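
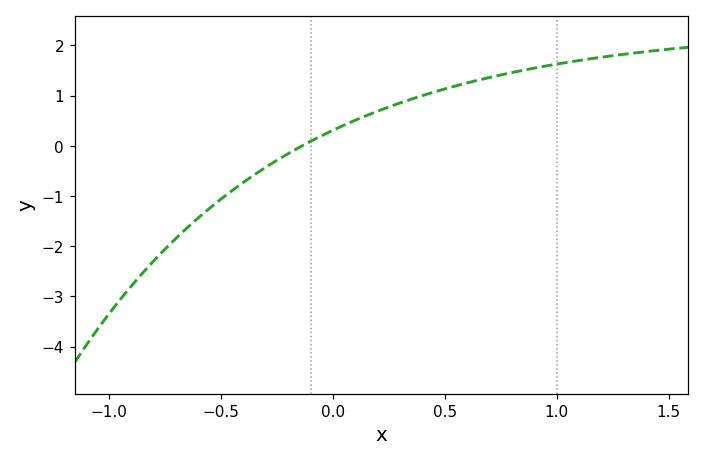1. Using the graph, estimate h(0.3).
0.9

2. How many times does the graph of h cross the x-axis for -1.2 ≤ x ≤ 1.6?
1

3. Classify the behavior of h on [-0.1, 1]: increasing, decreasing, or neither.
increasing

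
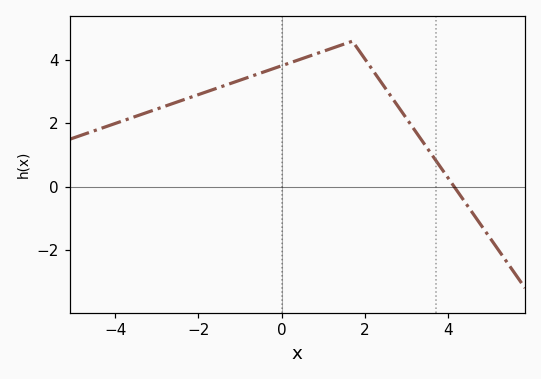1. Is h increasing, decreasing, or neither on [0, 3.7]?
neither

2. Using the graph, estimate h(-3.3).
2.4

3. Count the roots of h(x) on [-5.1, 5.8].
1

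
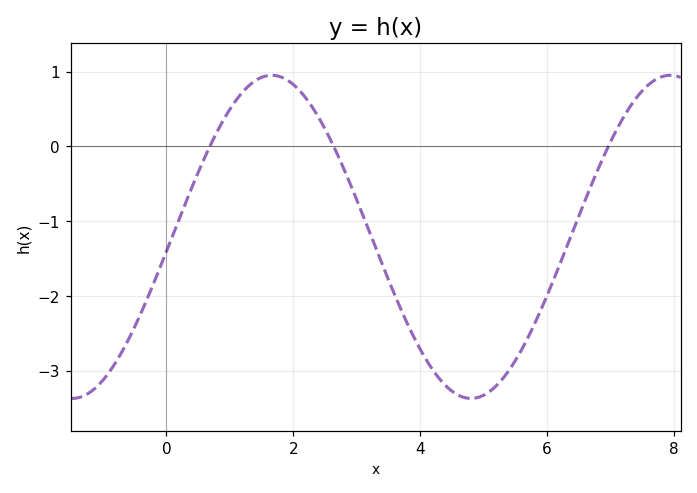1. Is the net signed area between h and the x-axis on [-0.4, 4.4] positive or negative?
negative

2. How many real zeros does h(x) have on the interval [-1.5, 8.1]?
3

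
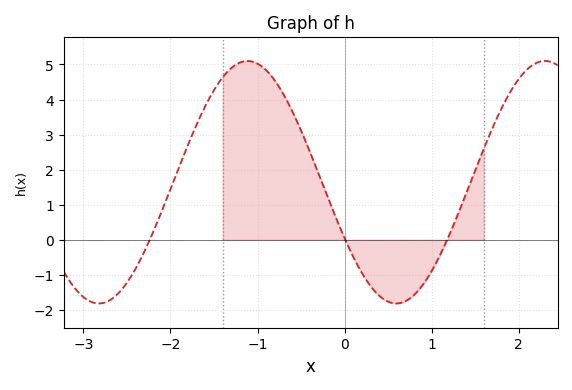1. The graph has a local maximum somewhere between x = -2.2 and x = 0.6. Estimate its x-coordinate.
-1.12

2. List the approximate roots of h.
-2.24, 0.007, 1.18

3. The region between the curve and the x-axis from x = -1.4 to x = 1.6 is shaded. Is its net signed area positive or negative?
positive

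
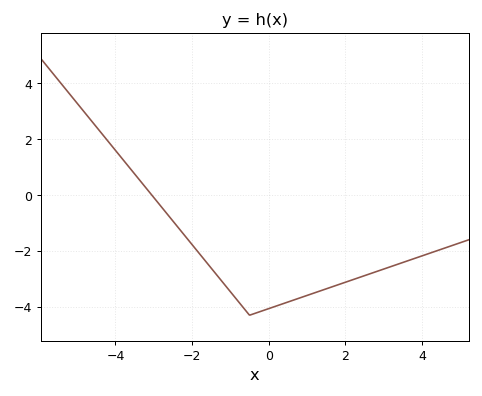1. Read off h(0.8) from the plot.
-3.6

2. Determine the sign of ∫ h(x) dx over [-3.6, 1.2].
negative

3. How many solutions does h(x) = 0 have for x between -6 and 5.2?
1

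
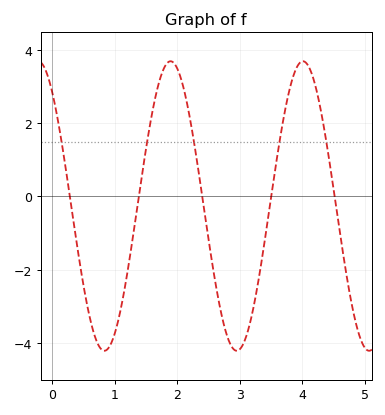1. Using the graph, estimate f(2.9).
-4.2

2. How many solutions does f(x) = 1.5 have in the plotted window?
5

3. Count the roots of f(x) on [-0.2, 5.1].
5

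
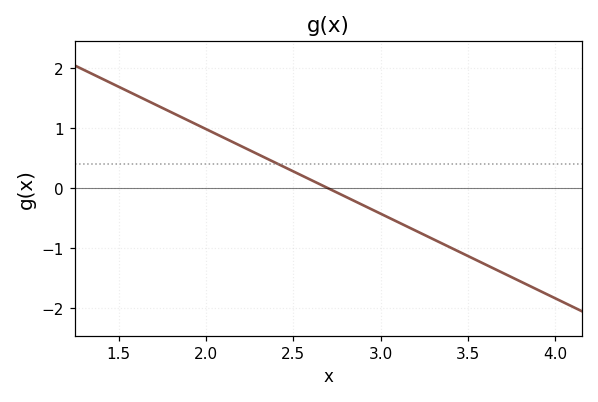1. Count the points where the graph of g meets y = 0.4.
1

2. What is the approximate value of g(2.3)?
0.564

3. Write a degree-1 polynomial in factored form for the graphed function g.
y = -1.41(x - 2.7)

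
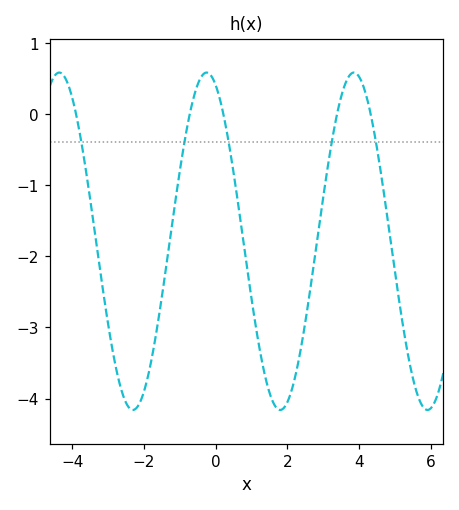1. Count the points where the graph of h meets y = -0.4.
5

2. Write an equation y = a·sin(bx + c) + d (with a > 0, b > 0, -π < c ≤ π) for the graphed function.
y = 2.37sin(1.53x + 1.96) - 1.79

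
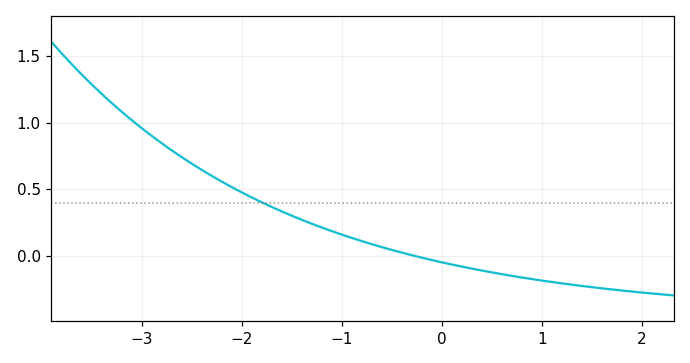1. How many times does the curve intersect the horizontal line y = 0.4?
1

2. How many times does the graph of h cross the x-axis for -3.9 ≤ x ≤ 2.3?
1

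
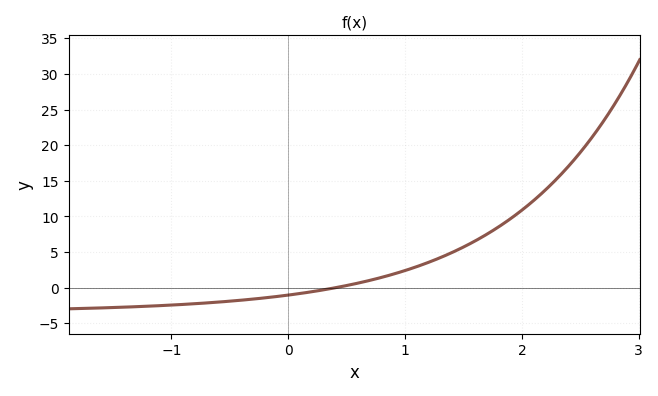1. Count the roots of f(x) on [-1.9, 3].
1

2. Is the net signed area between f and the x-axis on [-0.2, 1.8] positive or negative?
positive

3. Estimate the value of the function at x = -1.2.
-2.59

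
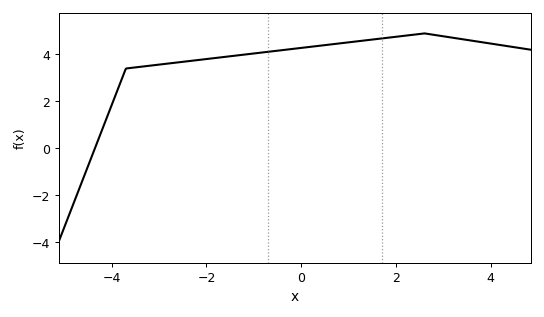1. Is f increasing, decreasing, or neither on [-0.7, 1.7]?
increasing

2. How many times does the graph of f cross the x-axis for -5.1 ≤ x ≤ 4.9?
1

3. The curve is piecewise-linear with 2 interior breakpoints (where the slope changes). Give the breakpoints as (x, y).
(-3.7, 3.4); (2.6, 4.9)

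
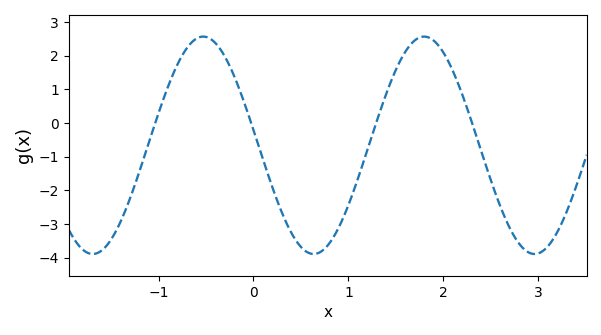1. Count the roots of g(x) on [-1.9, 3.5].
4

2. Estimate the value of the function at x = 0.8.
-3.57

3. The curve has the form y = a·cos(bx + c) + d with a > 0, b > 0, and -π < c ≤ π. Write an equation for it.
y = 3.23cos(2.7x + 1.43) - 0.66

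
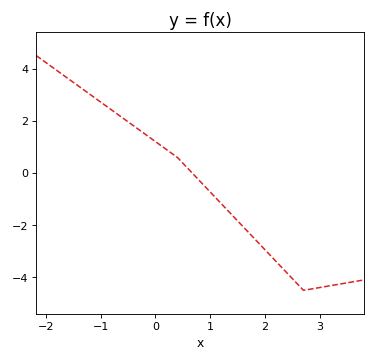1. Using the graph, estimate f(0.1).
1.05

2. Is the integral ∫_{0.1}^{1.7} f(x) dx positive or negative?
negative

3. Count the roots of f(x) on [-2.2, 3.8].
1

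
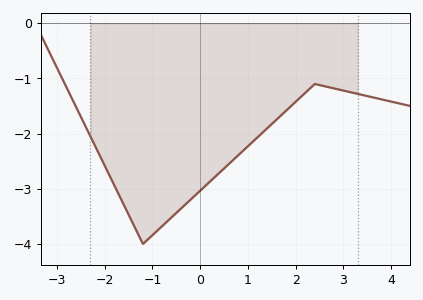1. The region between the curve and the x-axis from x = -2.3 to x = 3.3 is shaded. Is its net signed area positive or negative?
negative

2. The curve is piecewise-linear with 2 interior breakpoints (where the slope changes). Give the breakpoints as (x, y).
(-1.2, -4); (2.4, -1.1)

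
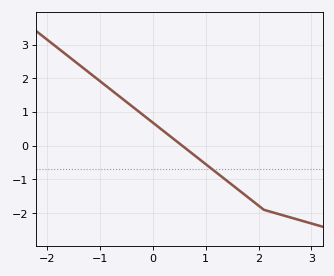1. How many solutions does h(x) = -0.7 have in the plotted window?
1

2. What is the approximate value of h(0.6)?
-0.053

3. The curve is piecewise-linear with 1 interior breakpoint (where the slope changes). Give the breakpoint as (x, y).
(2.1, -1.9)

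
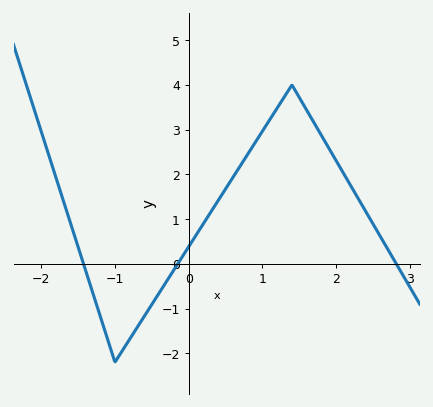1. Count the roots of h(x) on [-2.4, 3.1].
3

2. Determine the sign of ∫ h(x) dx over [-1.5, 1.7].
positive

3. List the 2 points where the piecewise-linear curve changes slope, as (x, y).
(-1, -2.2); (1.4, 4)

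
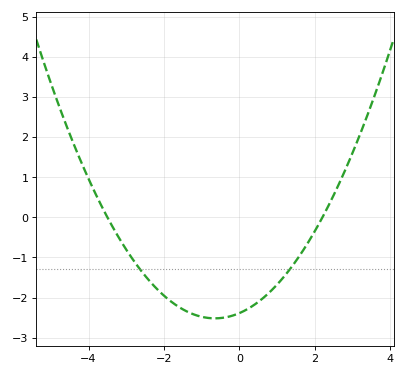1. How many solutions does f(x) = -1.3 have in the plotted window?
2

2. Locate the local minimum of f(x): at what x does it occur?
-0.65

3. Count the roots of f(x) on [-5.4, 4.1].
2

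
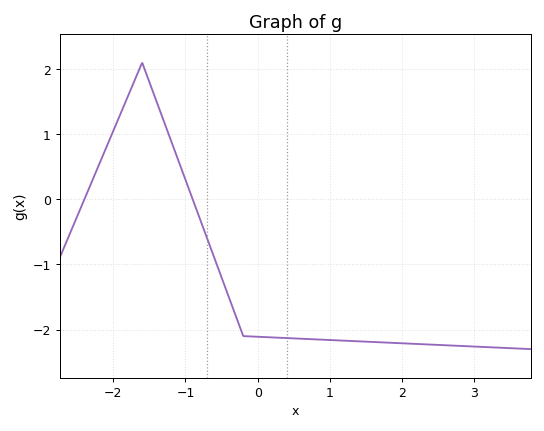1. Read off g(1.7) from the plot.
-2.2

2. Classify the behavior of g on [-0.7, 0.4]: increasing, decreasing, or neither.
decreasing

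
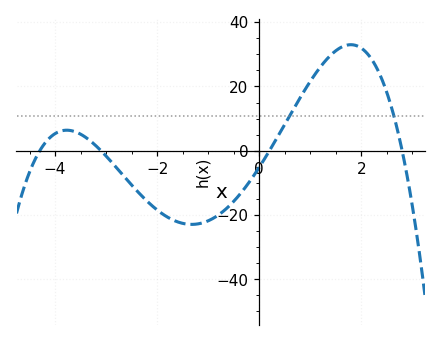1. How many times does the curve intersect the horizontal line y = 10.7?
2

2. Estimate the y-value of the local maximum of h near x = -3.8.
6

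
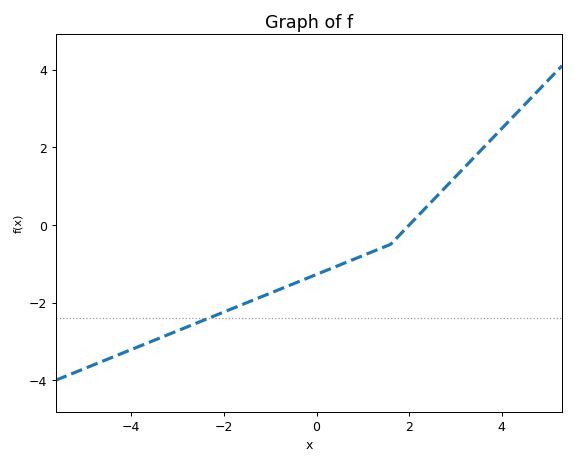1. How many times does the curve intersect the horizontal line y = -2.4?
1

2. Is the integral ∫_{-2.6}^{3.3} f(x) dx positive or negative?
negative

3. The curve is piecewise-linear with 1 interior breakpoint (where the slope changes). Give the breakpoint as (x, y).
(1.6, -0.5)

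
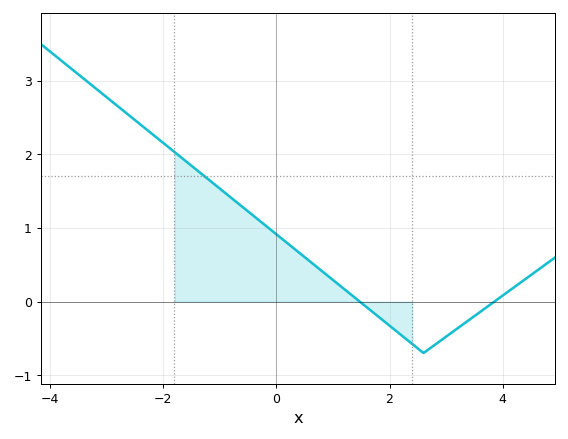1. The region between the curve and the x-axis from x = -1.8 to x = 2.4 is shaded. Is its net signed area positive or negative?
positive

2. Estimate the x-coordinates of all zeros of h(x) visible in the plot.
1.4, 3.8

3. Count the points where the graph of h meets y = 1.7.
1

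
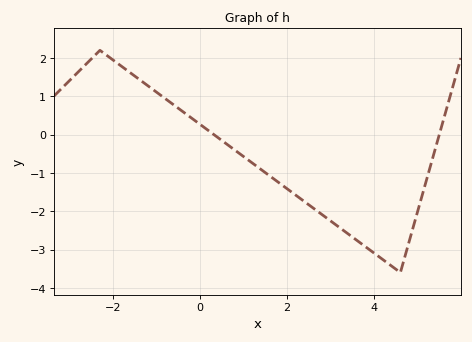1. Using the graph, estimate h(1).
-0.574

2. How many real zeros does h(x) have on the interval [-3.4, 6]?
2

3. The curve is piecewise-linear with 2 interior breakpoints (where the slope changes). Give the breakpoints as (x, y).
(-2.3, 2.2); (4.6, -3.6)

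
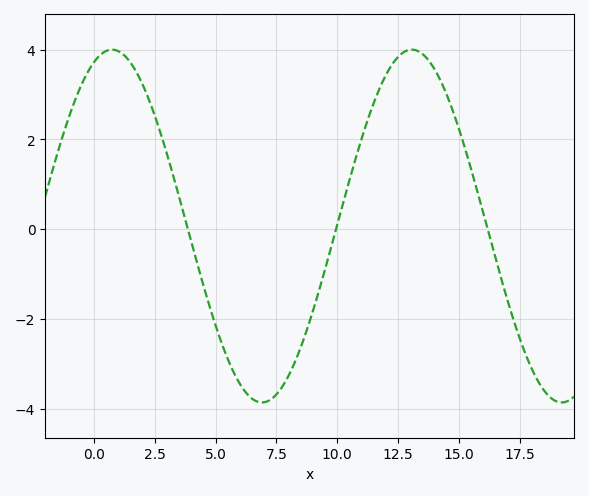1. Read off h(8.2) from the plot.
-3.04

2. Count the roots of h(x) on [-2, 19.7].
3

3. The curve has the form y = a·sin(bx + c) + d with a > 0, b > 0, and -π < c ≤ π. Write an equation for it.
y = 3.93sin(0.51x + 1.19) + 0.07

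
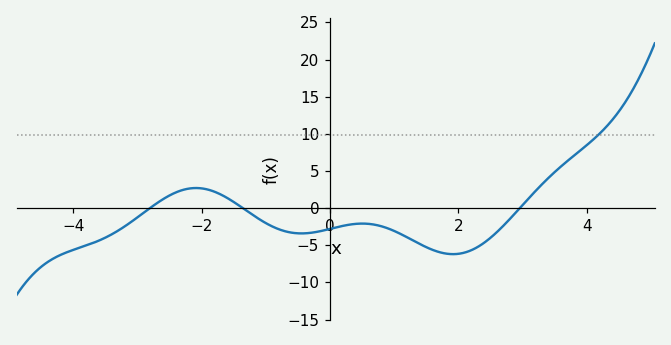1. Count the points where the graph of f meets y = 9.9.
1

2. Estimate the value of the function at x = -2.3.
2.5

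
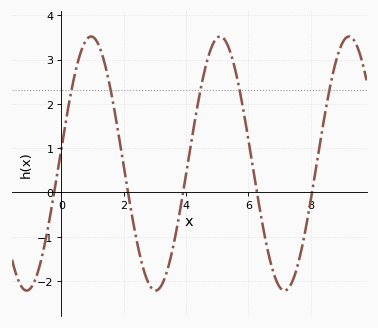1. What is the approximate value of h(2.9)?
-2.2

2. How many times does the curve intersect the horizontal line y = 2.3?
5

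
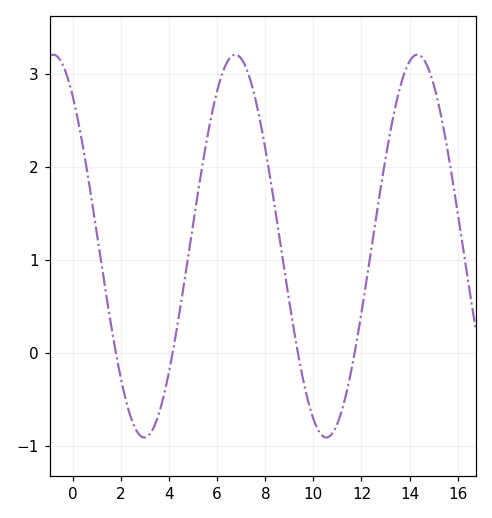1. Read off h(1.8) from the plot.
-0.02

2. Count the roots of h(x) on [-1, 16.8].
4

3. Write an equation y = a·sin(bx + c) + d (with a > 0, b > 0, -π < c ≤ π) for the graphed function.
y = 2.06sin(0.83x + 2.25) + 1.15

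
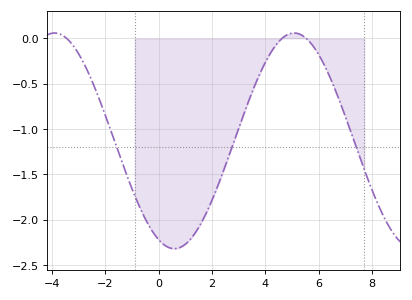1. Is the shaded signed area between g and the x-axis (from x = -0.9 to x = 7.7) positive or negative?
negative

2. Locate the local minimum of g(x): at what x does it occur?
0.584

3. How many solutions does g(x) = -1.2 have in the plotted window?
3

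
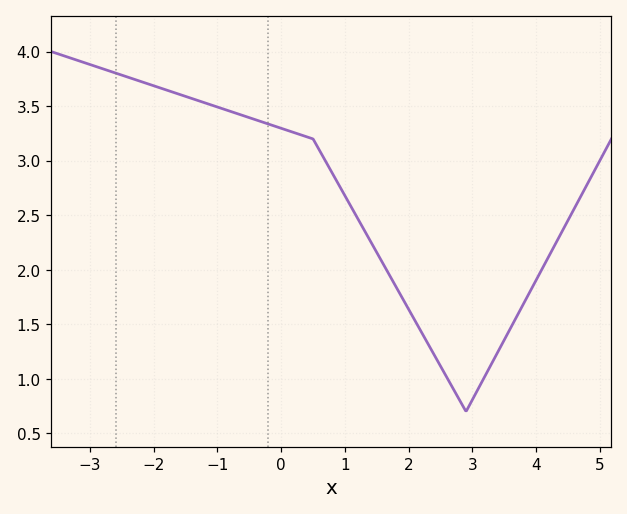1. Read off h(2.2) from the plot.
1.43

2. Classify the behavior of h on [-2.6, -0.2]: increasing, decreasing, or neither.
decreasing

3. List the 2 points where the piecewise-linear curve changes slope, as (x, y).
(0.5, 3.2); (2.9, 0.7)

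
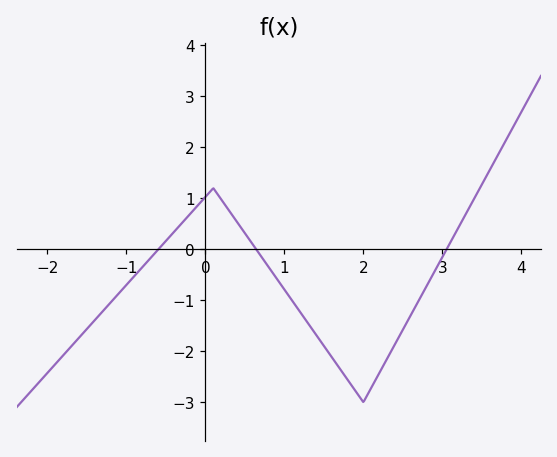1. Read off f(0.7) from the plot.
-0.126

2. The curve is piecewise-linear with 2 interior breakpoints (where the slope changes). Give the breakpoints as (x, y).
(0.1, 1.2); (2, -3)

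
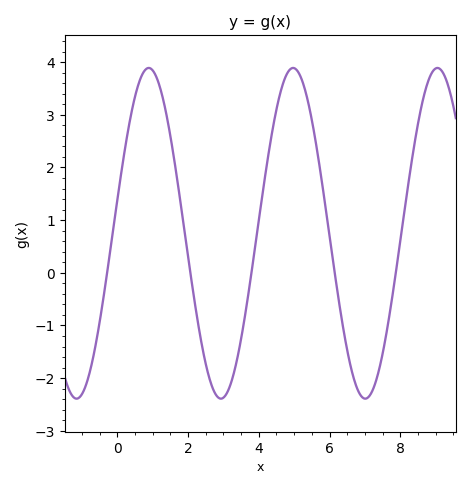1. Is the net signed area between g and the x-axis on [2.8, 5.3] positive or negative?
positive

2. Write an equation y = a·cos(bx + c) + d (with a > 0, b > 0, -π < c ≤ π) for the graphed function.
y = 3.14cos(1.5x - 1.4) + 0.75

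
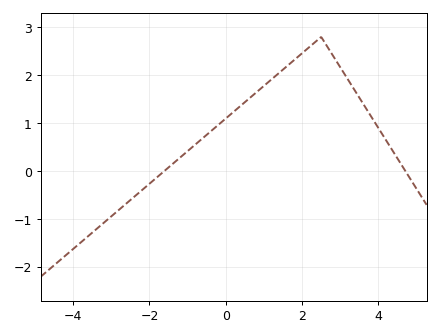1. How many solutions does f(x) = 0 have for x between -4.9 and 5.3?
2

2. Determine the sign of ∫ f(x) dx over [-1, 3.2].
positive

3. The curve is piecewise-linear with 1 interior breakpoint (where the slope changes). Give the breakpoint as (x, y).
(2.5, 2.8)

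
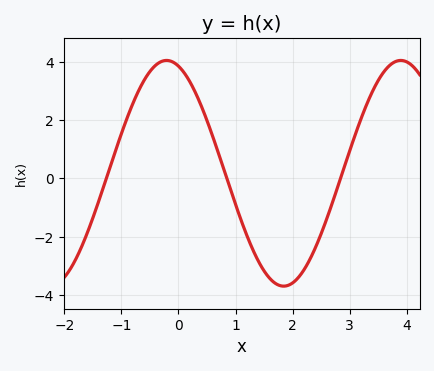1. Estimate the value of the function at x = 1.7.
-3.6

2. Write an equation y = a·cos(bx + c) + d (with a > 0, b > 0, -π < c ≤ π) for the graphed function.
y = 3.87cos(1.5x + 0.32) + 0.17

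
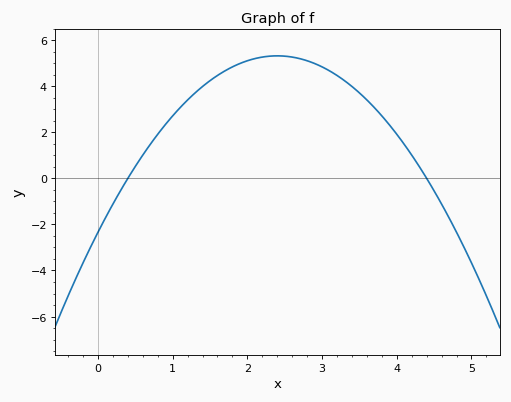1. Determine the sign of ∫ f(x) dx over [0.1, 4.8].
positive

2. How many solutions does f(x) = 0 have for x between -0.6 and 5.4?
2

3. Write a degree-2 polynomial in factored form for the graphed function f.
y = -1.33(x - 0.4)(x - 4.4)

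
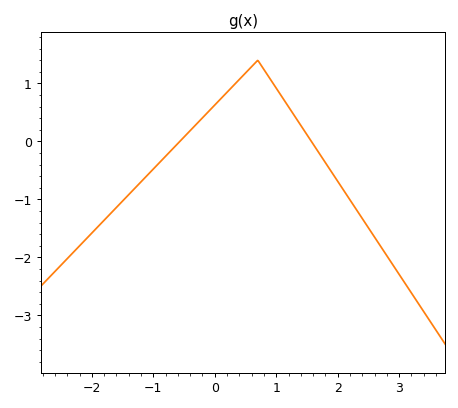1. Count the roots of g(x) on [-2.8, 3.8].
2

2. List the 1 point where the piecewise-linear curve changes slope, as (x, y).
(0.7, 1.4)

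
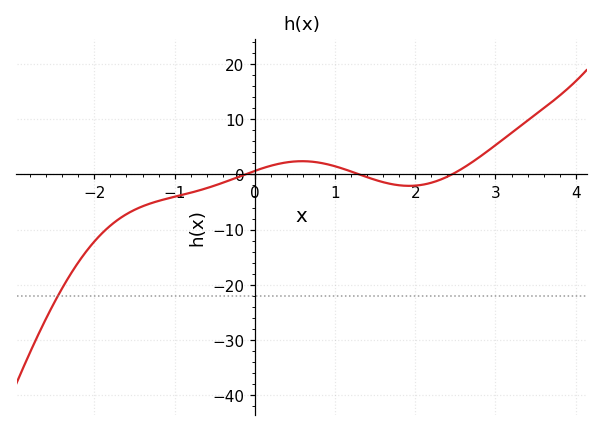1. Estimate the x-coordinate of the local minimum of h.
1.92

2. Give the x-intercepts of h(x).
-0.12, 1.3, 2.46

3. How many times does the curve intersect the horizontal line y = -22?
1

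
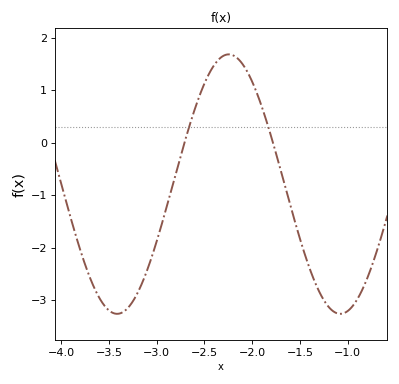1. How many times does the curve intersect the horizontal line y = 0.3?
2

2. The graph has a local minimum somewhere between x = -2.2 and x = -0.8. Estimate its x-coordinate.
-1.08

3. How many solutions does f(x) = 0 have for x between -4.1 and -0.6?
2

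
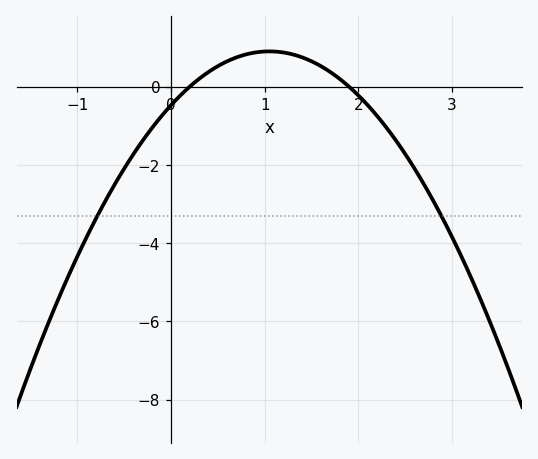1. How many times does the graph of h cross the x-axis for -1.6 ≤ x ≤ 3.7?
2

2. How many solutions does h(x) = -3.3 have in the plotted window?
2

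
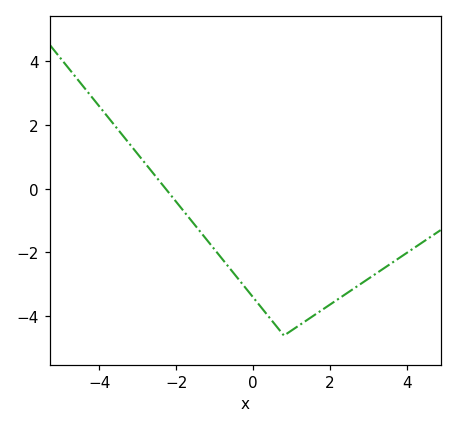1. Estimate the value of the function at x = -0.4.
-2.81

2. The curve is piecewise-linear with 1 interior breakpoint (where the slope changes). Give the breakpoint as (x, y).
(0.8, -4.6)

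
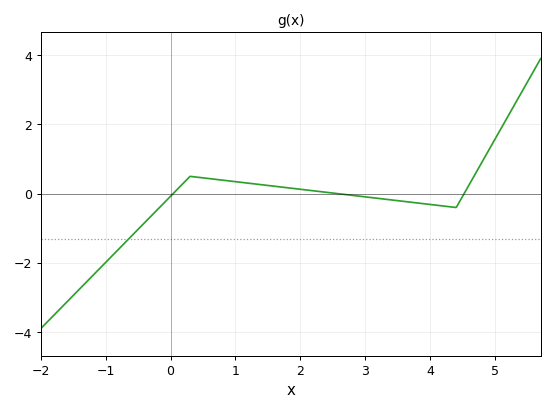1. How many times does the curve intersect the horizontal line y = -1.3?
1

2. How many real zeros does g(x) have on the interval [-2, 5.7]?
3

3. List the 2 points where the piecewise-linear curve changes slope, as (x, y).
(0.3, 0.5); (4.4, -0.4)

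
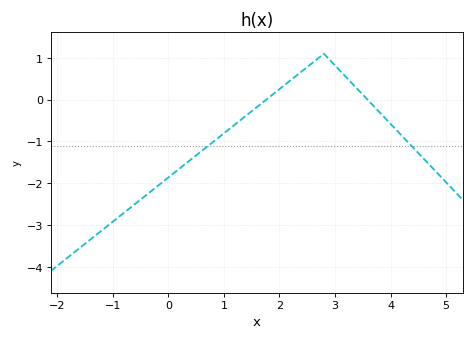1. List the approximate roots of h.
1.76, 3.59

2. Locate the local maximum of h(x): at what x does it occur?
2.8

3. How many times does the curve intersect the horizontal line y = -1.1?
2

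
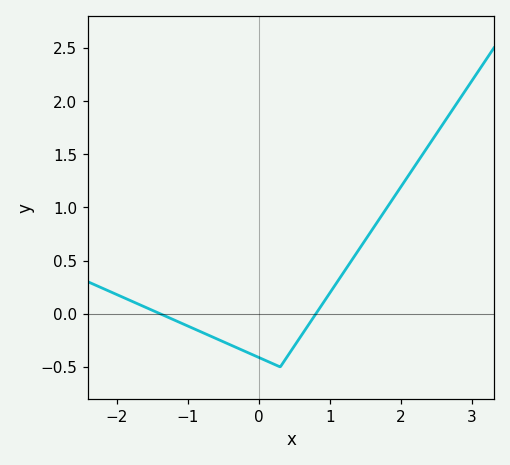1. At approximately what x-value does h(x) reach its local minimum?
0.3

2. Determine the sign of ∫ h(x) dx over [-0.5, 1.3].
negative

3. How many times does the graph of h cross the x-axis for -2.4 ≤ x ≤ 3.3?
2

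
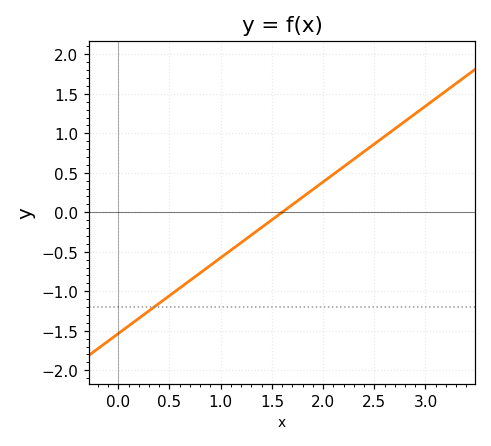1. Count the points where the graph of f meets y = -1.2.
1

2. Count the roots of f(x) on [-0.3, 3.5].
1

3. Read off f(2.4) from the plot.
0.75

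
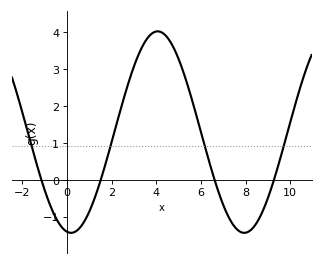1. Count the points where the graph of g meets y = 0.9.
4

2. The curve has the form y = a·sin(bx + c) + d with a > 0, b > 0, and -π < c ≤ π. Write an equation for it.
y = 2.73sin(0.81x - 1.72) + 1.29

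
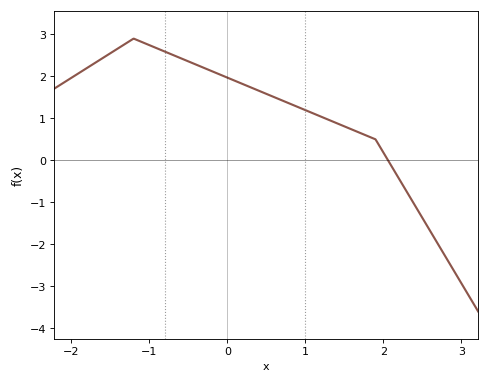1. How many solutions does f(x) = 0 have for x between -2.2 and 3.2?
1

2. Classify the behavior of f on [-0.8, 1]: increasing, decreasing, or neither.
decreasing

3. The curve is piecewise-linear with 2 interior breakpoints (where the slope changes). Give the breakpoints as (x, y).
(-1.2, 2.9); (1.9, 0.5)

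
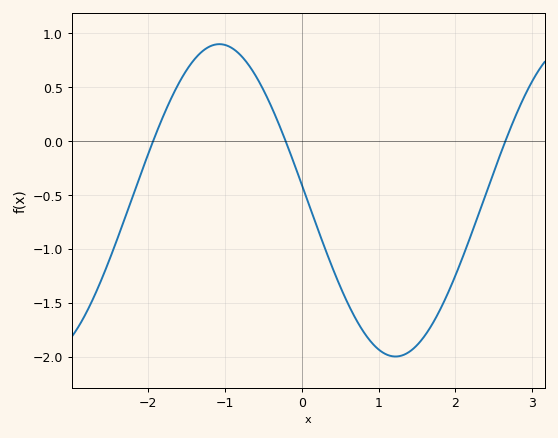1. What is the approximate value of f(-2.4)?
-0.905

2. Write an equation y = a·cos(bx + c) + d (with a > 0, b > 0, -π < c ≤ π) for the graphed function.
y = 1.45cos(1.37x + 1.47) - 0.55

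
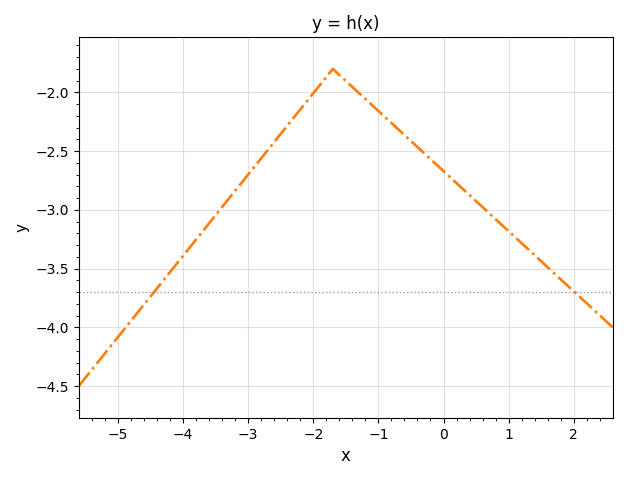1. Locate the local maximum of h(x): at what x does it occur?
-1.7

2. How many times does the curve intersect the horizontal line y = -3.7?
2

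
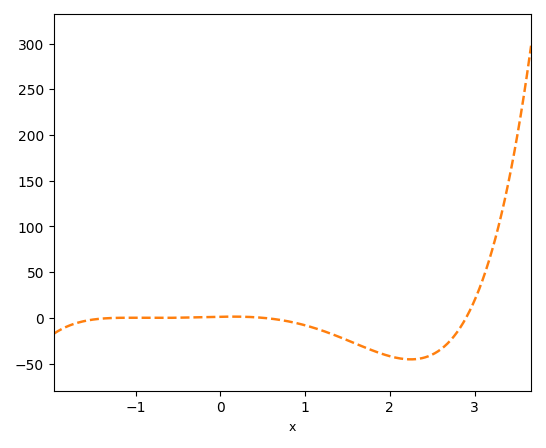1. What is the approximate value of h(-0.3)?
0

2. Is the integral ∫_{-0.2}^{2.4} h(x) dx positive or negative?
negative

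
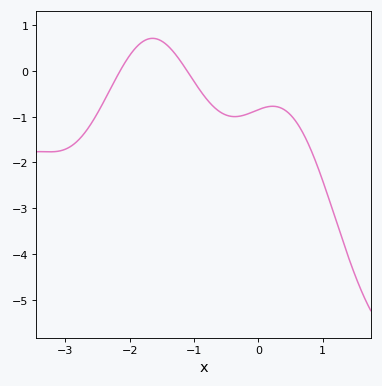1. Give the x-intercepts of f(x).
-2.15, -1.11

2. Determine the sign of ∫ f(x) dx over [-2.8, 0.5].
negative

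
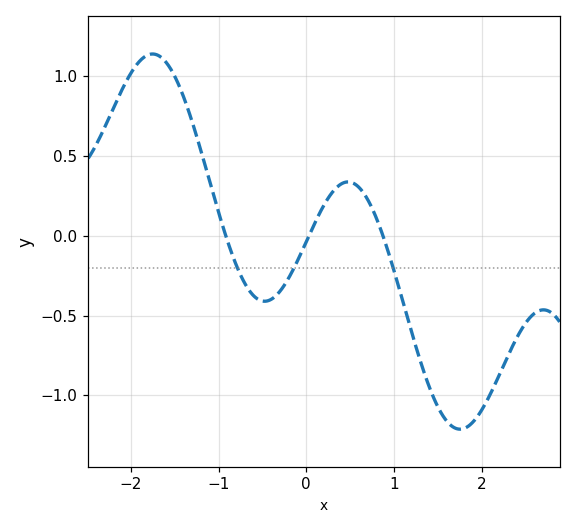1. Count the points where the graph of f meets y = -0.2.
3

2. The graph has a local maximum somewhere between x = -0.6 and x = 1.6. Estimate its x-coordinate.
0.475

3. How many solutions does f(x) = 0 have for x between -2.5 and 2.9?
3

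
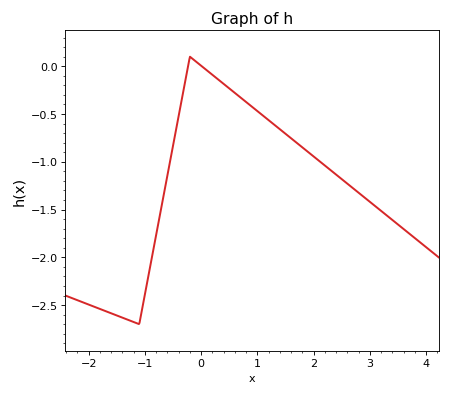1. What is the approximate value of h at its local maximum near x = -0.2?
0.1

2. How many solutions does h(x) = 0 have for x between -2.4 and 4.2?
2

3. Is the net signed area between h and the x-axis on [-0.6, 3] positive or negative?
negative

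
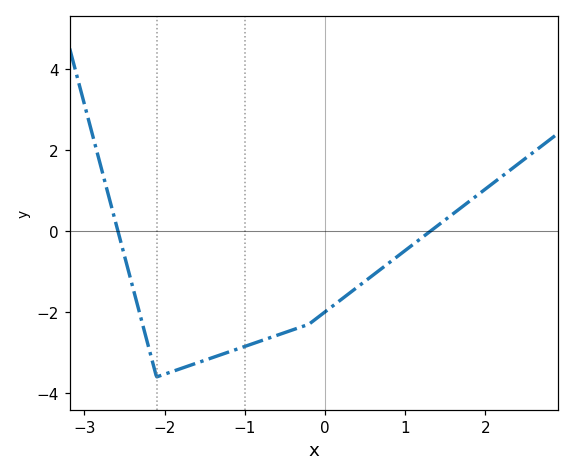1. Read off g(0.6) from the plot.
-1.09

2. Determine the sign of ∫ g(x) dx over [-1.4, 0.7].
negative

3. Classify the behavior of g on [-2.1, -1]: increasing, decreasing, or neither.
increasing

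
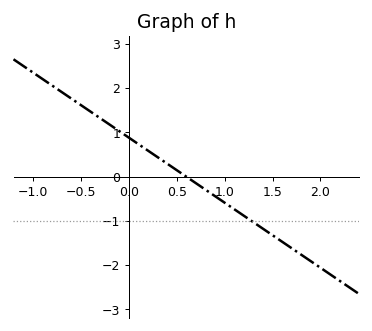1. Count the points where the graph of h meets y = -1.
1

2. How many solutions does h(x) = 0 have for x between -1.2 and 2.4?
1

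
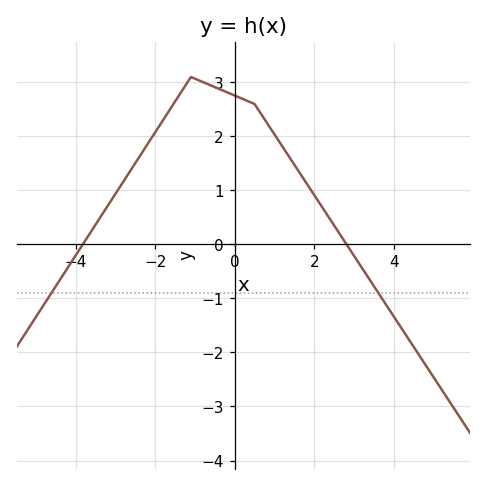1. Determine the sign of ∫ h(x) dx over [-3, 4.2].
positive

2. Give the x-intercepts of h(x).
-3.8, 2.8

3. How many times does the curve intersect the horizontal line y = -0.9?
2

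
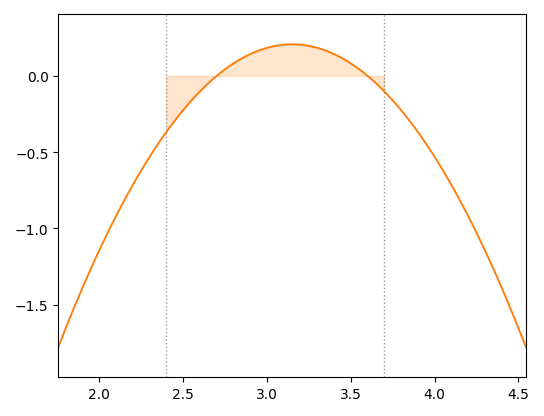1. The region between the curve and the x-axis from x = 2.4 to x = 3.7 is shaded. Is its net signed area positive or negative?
positive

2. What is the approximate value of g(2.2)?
-0.714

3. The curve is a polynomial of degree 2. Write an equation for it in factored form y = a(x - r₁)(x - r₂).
y = -1.02(x - 2.7)(x - 3.6)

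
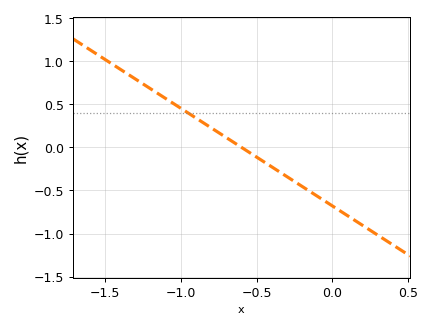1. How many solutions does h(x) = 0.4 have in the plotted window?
1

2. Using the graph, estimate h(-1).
0.45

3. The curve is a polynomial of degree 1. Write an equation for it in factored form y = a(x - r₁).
y = -1.13(x + 0.6)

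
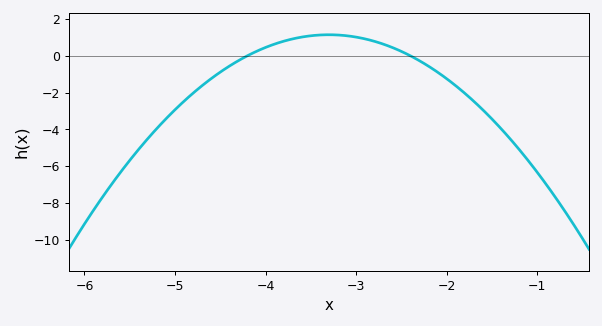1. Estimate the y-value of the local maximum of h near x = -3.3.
1.14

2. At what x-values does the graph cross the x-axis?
-4.2, -2.4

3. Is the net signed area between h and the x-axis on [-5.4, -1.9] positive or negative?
negative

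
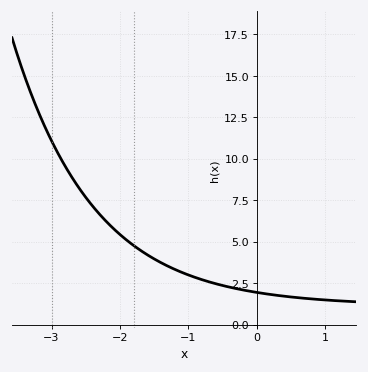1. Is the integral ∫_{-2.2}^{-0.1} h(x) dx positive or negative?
positive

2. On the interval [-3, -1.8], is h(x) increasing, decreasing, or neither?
decreasing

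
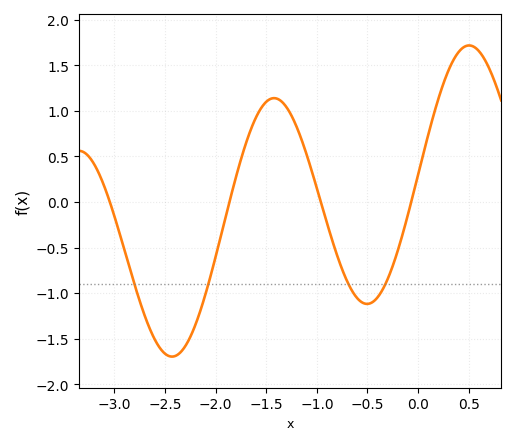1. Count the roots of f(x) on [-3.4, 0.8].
4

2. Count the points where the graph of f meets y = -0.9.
4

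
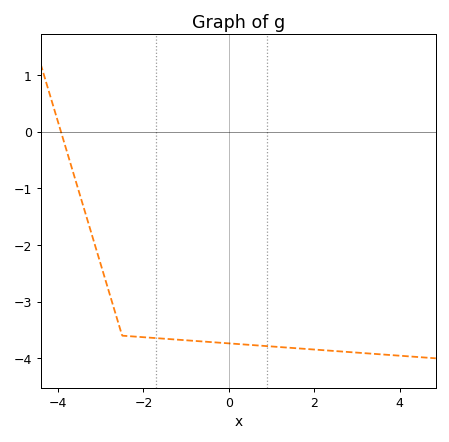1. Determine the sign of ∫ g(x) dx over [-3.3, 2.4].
negative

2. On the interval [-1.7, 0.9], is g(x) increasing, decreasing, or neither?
decreasing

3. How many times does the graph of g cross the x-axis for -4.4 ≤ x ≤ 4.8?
1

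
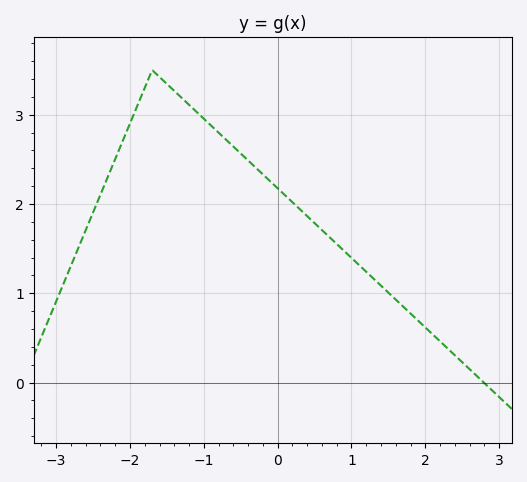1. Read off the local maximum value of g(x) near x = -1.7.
3.5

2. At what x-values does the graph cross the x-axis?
2.79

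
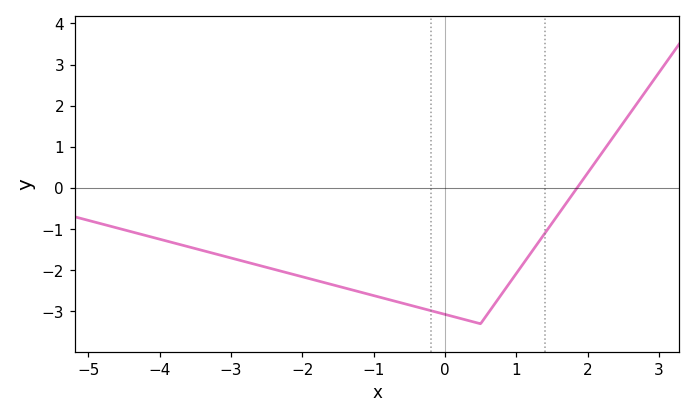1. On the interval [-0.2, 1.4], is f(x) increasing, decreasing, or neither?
neither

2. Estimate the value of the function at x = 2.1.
0.606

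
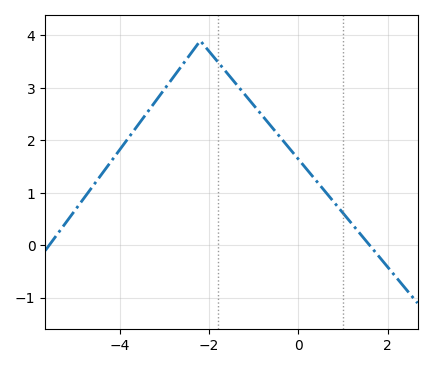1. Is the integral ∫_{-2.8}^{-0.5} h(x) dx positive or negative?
positive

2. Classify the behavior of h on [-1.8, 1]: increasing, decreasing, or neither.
decreasing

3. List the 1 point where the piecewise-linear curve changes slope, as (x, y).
(-2.2, 3.9)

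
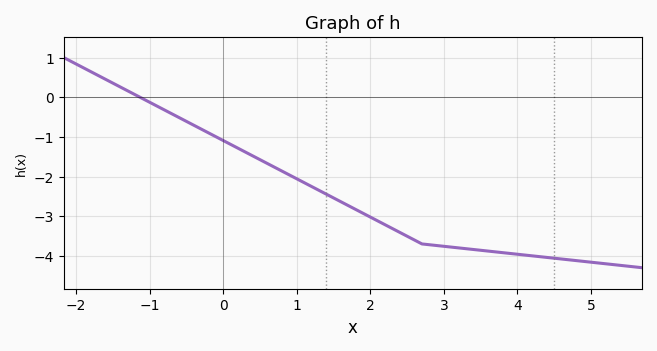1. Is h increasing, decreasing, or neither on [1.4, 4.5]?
decreasing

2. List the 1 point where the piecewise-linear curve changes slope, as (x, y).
(2.7, -3.7)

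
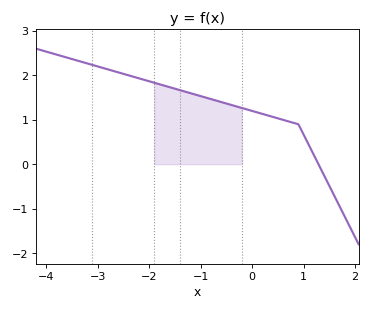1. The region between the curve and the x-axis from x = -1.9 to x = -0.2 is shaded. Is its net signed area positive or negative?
positive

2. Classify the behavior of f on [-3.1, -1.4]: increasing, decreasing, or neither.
decreasing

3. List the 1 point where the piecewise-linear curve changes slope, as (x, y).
(0.9, 0.9)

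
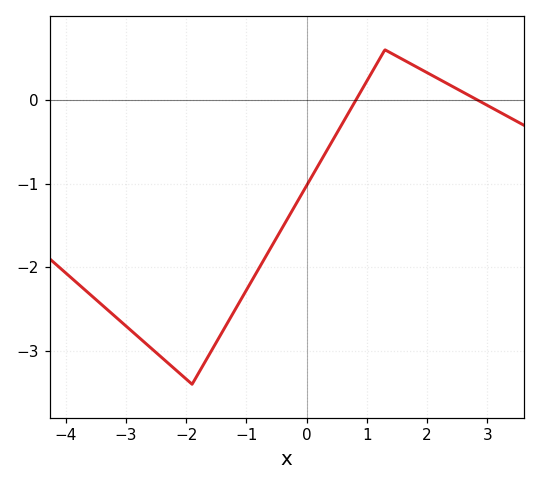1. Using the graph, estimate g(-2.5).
-3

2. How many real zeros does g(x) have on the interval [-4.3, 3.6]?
2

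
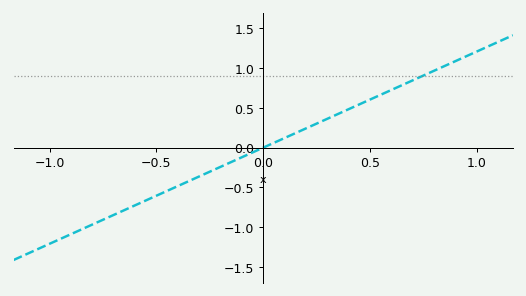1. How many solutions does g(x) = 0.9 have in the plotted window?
1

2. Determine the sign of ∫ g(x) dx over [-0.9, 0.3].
negative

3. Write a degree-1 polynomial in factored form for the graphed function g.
y = 1.21(x - 0)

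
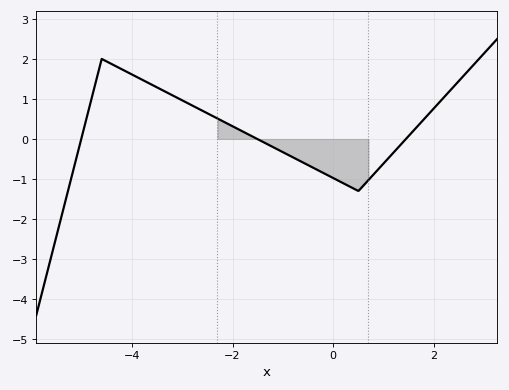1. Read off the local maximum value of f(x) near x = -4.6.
2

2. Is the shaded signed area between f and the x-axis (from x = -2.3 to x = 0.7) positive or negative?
negative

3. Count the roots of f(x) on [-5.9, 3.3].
3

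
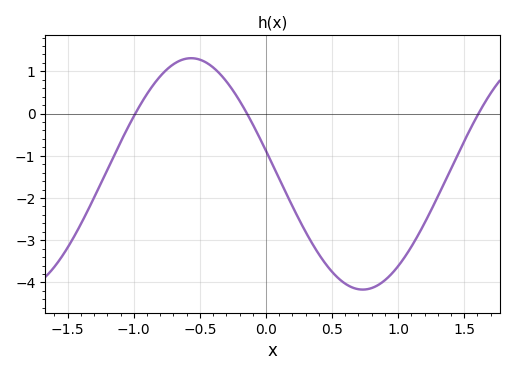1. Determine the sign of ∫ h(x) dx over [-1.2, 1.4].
negative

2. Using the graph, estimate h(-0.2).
0.3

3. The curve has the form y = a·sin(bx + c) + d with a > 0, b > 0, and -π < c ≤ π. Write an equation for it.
y = 2.74sin(2.4x + 2.9) - 1.43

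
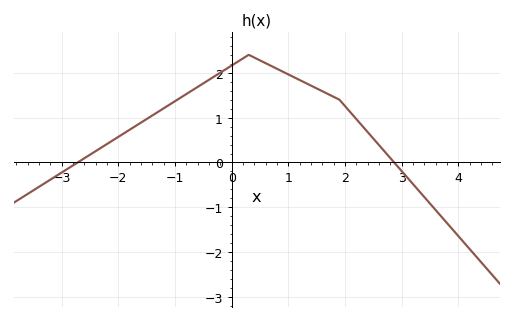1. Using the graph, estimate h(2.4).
0.675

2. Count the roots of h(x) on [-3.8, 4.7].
2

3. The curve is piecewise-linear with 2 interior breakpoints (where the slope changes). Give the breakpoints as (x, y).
(0.3, 2.4); (1.9, 1.4)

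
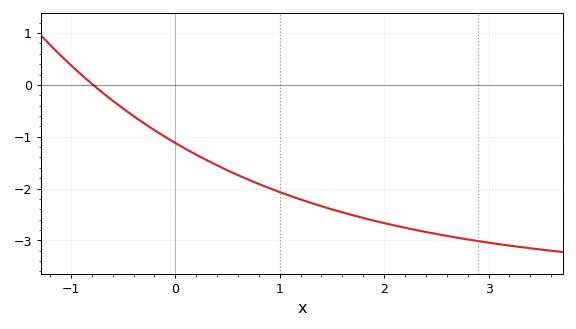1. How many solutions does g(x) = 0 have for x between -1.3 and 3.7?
1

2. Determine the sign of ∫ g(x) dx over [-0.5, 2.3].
negative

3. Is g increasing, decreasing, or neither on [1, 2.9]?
decreasing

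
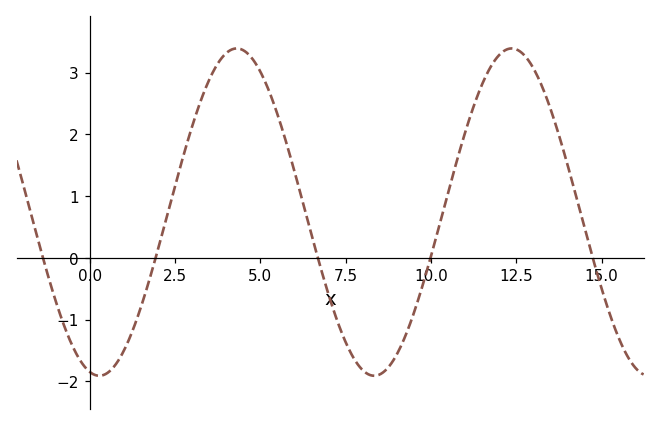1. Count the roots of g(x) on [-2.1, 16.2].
5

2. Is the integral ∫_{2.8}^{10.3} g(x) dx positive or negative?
positive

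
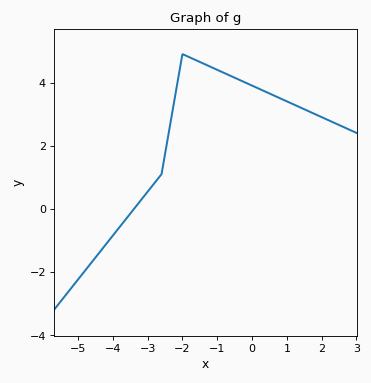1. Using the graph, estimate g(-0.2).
4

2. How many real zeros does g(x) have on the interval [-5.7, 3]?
1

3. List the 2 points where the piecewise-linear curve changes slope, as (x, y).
(-2.6, 1.1); (-2, 4.9)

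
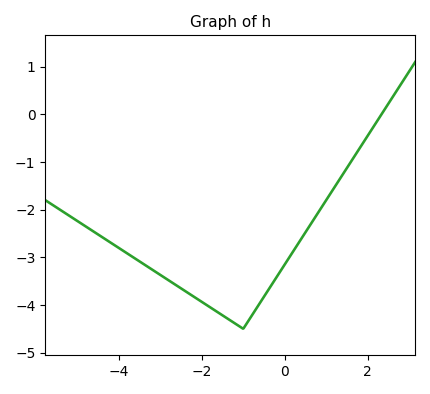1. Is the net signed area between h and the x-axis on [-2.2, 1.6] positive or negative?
negative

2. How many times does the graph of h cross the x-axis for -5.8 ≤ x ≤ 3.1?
1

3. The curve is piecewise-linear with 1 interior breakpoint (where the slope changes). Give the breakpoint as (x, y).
(-1, -4.5)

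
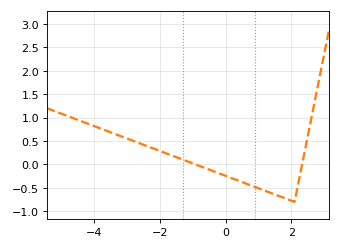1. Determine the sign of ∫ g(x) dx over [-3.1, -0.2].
positive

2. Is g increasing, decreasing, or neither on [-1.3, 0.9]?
decreasing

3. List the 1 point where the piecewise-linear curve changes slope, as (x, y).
(2.1, -0.8)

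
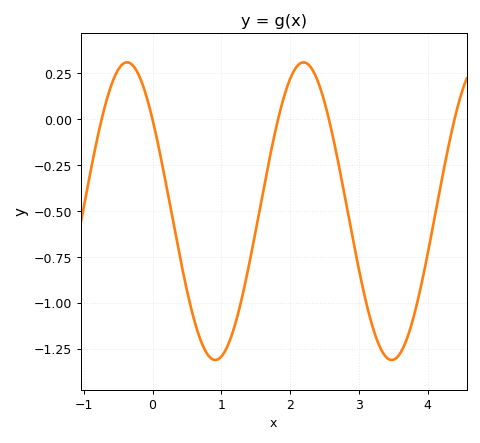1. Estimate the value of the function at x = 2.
0.22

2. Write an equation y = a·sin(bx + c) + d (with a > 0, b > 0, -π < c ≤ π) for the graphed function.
y = 0.81sin(2.5x + 2.5) - 0.5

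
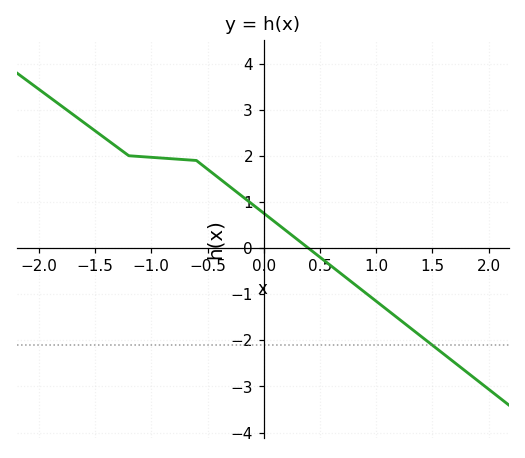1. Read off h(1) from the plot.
-1.15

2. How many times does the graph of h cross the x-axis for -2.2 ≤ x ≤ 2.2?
1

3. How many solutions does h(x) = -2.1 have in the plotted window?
1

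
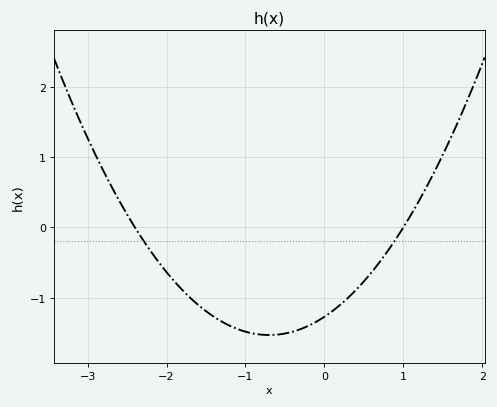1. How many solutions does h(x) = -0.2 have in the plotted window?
2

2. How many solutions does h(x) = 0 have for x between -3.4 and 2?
2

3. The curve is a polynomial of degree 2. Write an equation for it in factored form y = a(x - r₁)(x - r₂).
y = 0.53(x + 2.4)(x - 1)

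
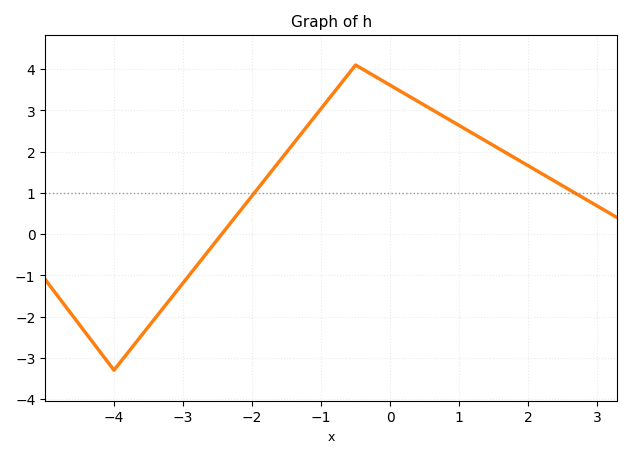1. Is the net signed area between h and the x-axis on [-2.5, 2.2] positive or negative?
positive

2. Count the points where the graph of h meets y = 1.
2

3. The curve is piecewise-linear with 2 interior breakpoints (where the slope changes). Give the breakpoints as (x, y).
(-4, -3.3); (-0.5, 4.1)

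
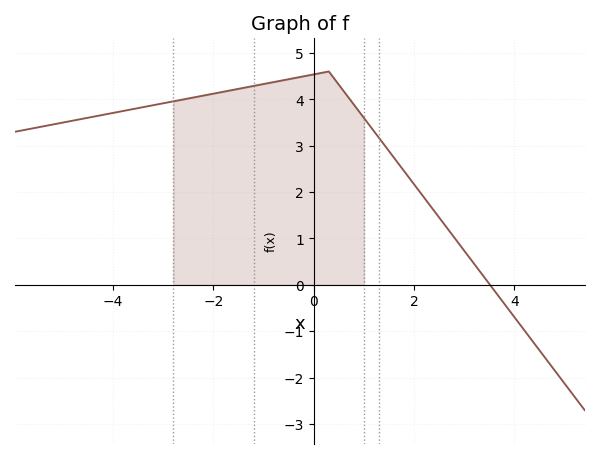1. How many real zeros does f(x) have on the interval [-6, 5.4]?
1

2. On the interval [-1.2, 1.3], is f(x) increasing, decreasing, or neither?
neither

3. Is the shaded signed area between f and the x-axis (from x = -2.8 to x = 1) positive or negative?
positive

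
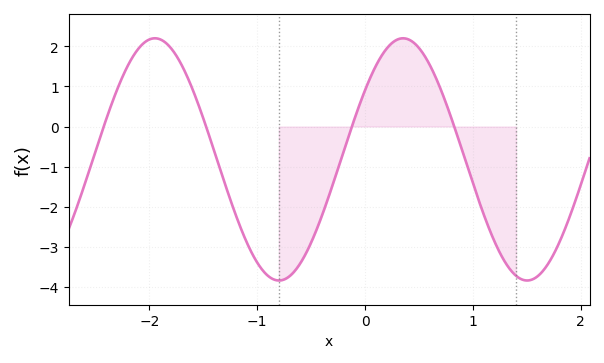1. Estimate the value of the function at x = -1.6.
0.9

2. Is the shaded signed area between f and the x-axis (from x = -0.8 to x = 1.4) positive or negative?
negative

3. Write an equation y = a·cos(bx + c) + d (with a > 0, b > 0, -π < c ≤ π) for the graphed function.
y = 3.02cos(2.7x - 0.96) - 0.82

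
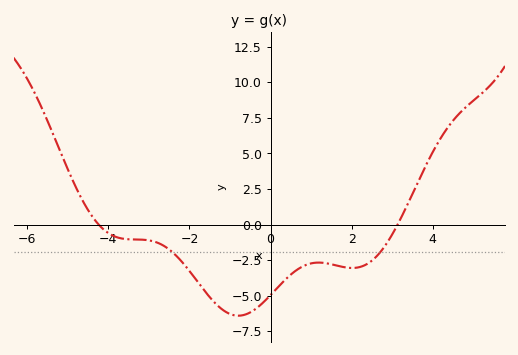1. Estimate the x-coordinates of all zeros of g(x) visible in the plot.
-4.24, 3.14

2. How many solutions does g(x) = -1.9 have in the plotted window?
2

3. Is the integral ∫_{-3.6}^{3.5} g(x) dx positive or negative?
negative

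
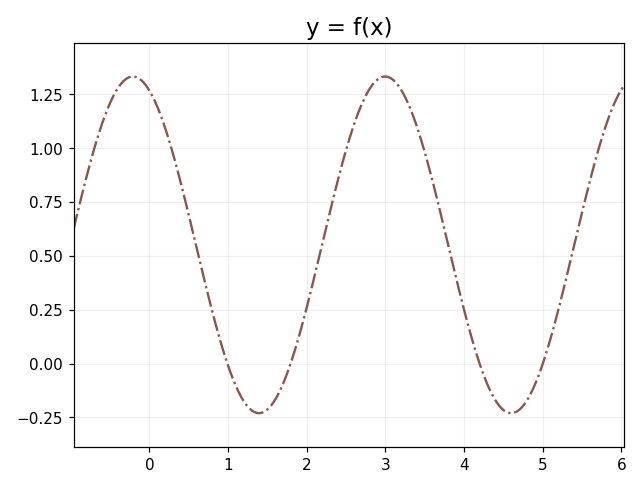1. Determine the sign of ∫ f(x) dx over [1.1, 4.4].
positive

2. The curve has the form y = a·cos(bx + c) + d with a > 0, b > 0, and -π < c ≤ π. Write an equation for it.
y = 0.78cos(1.96x + 0.412) + 0.55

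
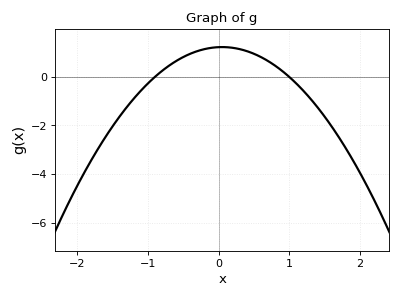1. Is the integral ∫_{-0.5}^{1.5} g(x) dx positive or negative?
positive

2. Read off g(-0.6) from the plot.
0.653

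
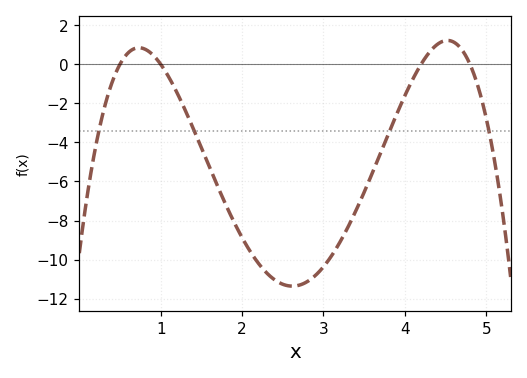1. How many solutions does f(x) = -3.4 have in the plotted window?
4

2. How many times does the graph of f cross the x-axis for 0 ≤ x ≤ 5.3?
4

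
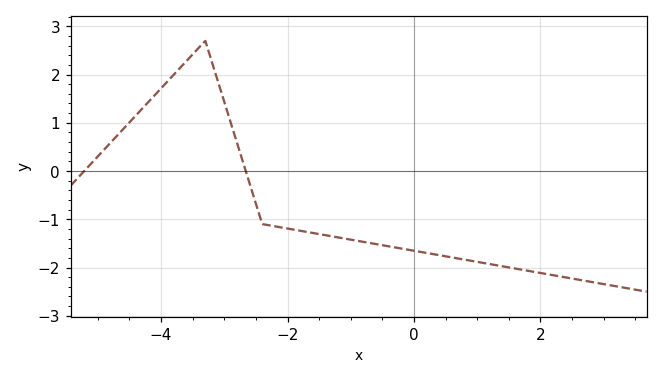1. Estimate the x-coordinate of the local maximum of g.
-3.3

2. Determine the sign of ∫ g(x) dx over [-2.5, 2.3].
negative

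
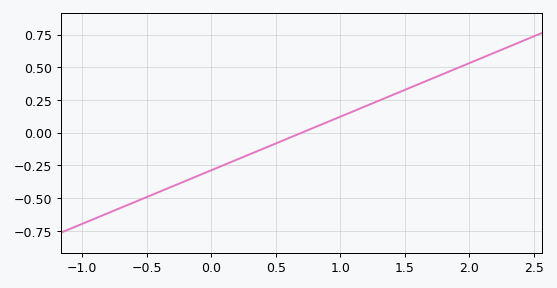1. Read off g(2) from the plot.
0.533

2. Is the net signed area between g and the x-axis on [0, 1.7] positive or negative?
positive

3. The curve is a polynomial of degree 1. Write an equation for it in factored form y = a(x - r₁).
y = 0.41(x - 0.7)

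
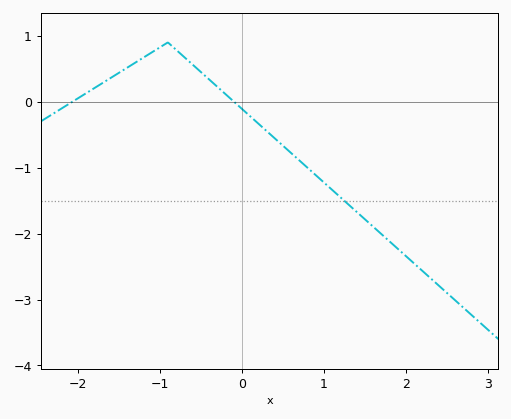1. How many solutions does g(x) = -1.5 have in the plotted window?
1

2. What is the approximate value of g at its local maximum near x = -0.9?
0.9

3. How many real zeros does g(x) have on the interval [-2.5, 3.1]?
2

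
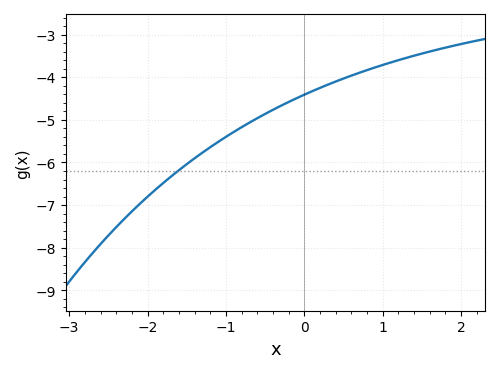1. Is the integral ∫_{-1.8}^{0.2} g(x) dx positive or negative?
negative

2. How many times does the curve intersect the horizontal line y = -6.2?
1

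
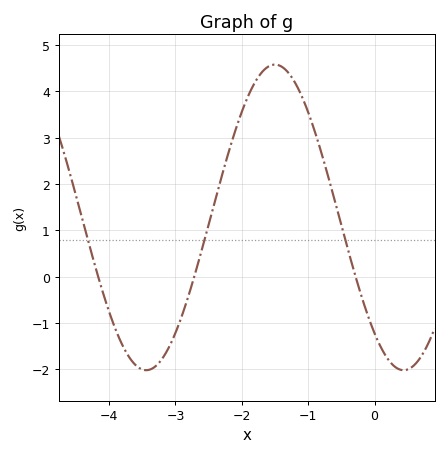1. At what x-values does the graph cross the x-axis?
-4.16, -2.72, -0.285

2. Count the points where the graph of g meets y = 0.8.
3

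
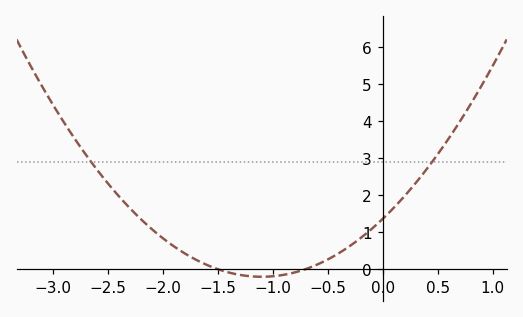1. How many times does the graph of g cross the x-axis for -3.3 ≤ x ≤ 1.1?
2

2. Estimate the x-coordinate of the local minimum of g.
-1.1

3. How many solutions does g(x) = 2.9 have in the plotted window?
2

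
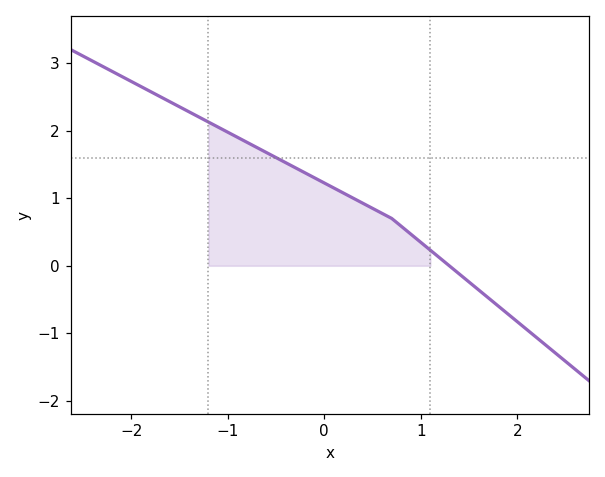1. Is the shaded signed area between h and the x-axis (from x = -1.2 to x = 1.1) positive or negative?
positive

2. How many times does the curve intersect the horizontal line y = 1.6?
1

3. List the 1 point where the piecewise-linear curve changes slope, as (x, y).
(0.7, 0.7)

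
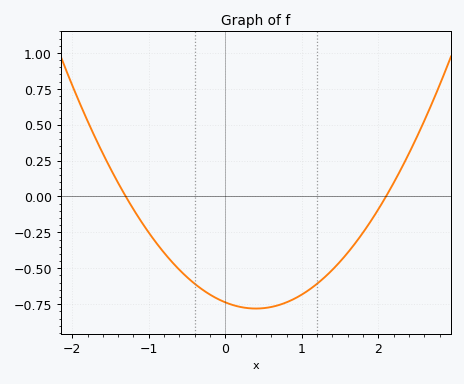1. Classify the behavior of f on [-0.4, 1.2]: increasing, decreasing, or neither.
neither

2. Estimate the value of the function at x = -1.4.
0.095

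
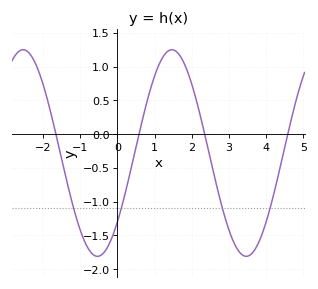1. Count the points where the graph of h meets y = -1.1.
4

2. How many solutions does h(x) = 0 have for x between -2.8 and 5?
4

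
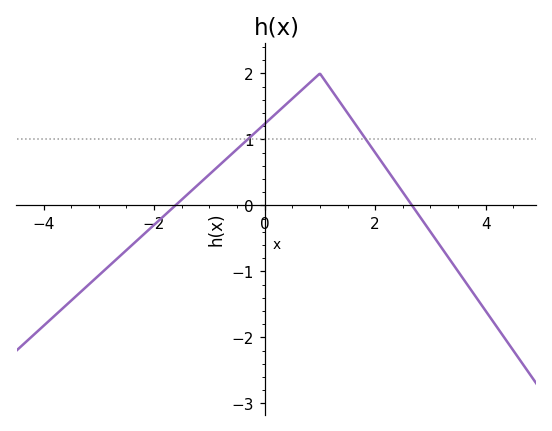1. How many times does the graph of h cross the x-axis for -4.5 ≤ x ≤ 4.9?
2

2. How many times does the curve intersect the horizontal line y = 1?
2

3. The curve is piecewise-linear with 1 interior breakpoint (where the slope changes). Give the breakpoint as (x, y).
(1, 2)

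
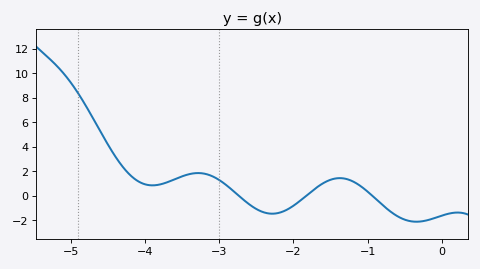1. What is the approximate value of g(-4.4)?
3.2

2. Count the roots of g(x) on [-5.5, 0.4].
3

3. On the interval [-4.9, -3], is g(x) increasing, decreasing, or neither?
neither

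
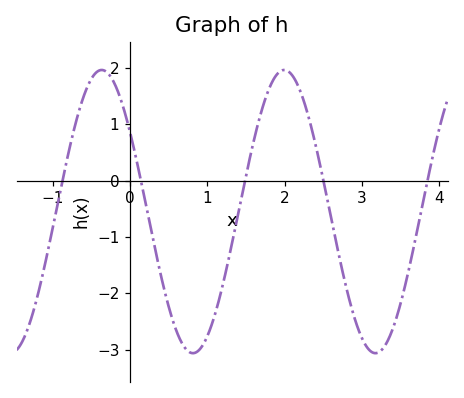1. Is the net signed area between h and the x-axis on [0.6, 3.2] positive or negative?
negative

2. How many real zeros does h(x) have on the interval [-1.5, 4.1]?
5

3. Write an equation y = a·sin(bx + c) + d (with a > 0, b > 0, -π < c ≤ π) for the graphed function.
y = 2.51sin(2.66x + 2.55) - 0.55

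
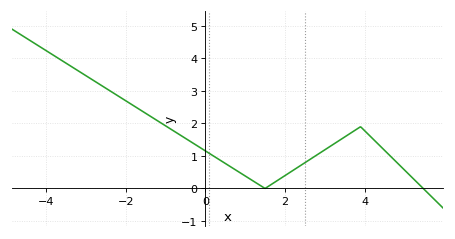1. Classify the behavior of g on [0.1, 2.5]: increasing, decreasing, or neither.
neither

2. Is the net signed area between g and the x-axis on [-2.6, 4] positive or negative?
positive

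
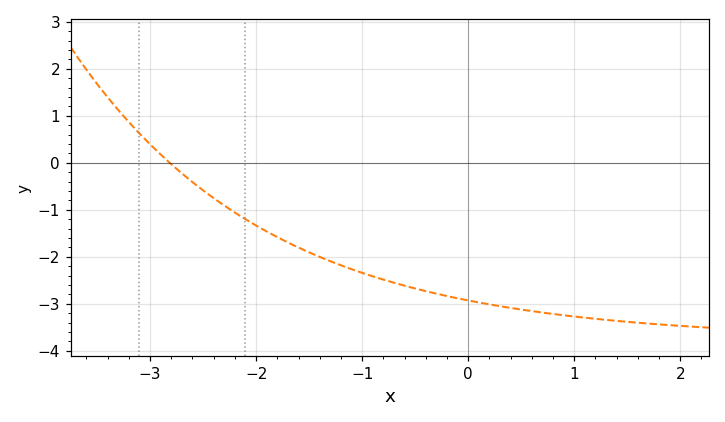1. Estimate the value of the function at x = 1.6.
-3.4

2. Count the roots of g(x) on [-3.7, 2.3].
1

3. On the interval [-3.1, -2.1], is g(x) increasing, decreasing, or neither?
decreasing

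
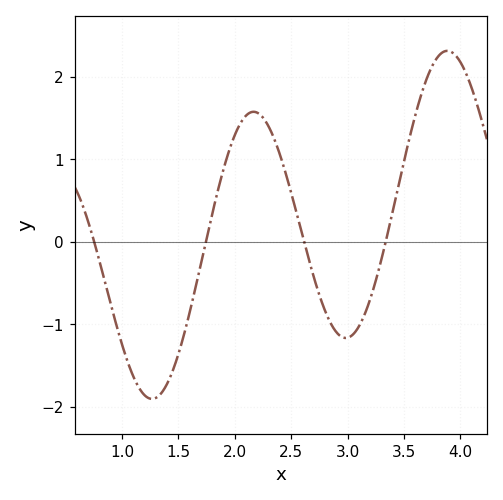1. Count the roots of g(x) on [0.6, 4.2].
4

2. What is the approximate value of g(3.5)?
1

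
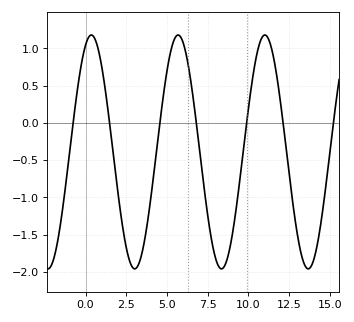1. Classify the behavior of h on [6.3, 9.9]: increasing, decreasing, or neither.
neither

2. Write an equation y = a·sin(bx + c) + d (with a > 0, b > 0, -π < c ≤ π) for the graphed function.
y = 1.57sin(1.18x + 1.15) - 0.39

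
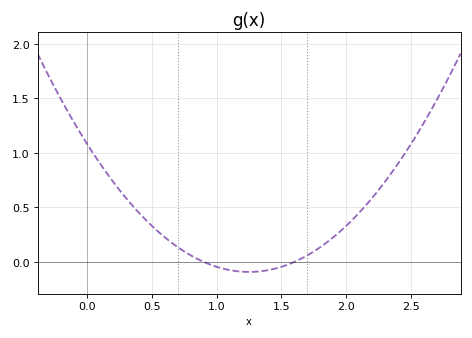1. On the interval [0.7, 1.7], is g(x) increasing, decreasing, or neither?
neither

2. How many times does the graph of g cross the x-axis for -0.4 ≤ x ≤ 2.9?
2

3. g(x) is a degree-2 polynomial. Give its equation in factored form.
y = 0.75(x - 0.9)(x - 1.6)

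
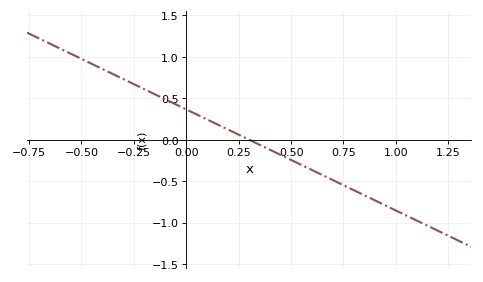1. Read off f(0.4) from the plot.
-0.1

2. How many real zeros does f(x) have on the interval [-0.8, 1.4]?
1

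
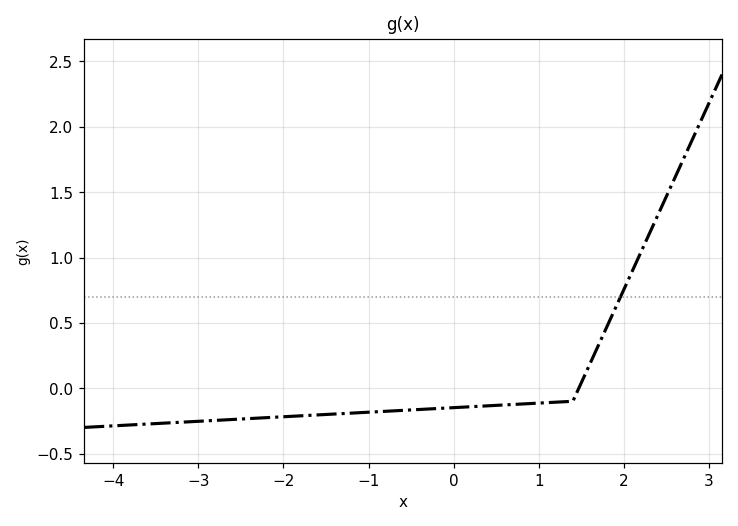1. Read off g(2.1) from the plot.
0.899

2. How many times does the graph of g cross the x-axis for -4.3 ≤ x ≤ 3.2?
1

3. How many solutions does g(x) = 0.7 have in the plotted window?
1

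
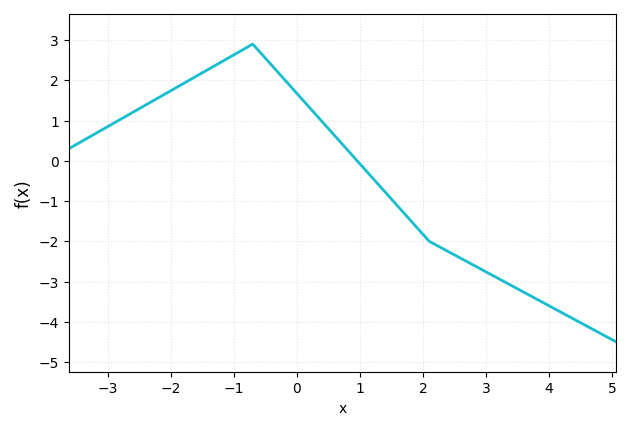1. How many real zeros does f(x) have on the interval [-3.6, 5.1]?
1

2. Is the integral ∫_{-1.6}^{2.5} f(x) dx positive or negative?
positive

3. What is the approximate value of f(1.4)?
-0.8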